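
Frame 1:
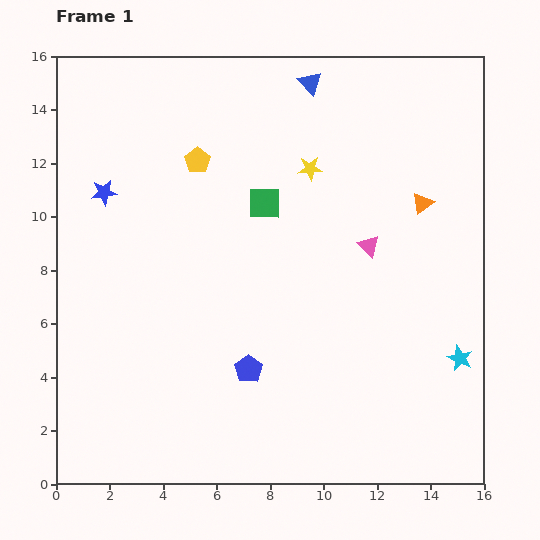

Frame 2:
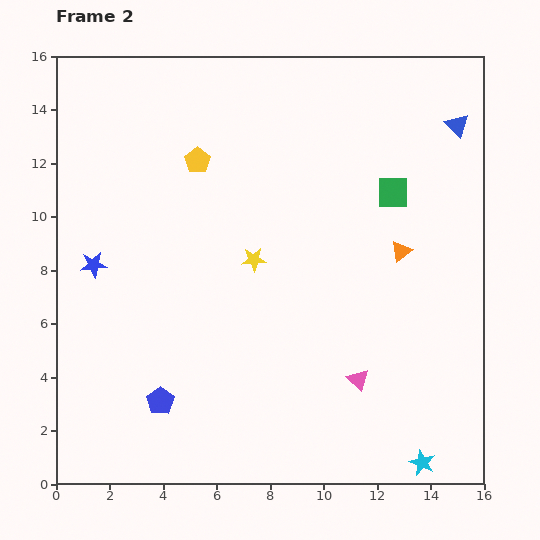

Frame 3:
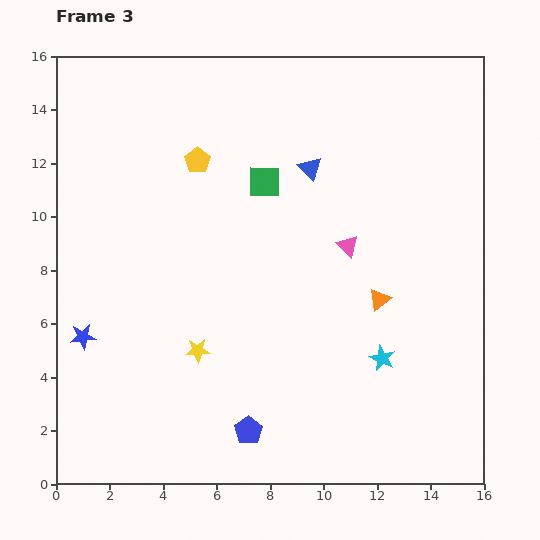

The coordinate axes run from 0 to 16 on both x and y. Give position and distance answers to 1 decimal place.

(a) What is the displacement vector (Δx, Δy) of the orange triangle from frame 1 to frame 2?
(-0.8, -1.8)

The orange triangle was at (13.7, 10.5) in frame 1 and (12.9, 8.7) in frame 2.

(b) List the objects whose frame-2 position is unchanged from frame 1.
the yellow pentagon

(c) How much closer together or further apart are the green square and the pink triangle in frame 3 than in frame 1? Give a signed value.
-0.3

Distance in frame 1: 4.2. Distance in frame 3: 3.9.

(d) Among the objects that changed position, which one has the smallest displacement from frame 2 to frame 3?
the orange triangle

(moved 2.0)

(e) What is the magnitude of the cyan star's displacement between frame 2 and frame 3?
4.2

The cyan star moved from (13.7, 0.8) to (12.2, 4.7), a distance of √(1.5² + 3.9²) ≈ 4.2.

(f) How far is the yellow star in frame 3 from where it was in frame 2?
4.0

The yellow star moved from (7.4, 8.4) to (5.3, 5.0), a distance of √(2.1² + 3.4²) ≈ 4.0.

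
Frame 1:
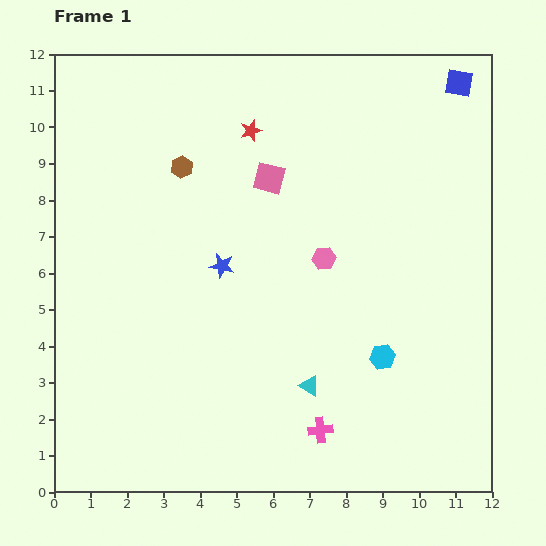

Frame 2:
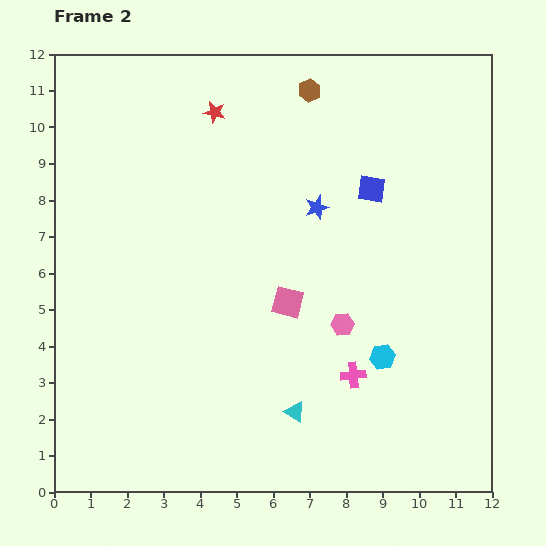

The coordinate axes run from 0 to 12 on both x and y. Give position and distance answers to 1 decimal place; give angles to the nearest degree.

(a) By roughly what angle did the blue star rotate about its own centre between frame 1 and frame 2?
31° counter-clockwise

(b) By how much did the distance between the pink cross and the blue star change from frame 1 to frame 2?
-0.5

Distance in frame 1: 5.2. Distance in frame 2: 4.7.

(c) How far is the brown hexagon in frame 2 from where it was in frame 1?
4.1

The brown hexagon moved from (3.5, 8.9) to (7.0, 11.0), a distance of √(3.5² + 2.1²) ≈ 4.1.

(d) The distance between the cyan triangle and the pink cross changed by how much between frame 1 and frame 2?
+0.7

Distance in frame 1: 1.2. Distance in frame 2: 1.9.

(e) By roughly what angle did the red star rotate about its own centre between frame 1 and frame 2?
27° clockwise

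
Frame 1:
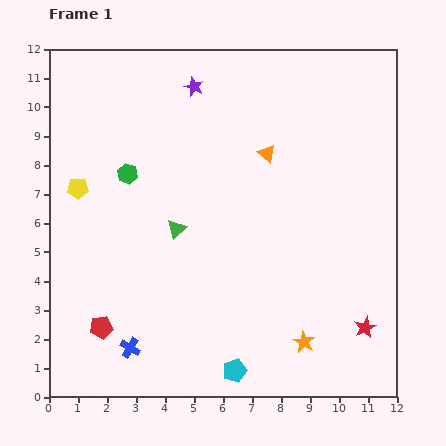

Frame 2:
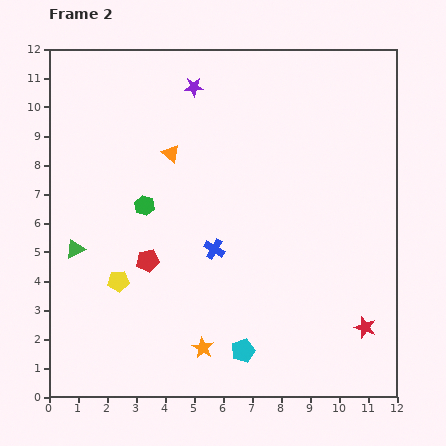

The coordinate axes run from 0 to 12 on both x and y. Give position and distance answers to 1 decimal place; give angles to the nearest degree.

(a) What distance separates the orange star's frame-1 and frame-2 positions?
3.5

The orange star moved from (8.8, 1.9) to (5.3, 1.7), a distance of √(3.5² + 0.2²) ≈ 3.5.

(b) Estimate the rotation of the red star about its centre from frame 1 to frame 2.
27° counter-clockwise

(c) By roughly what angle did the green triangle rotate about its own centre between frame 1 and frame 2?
18° clockwise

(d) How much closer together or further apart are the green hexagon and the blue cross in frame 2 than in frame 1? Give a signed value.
-3.2

Distance in frame 1: 6.0. Distance in frame 2: 2.8.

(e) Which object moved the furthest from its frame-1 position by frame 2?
the blue cross

(moved 4.5; next 3.6)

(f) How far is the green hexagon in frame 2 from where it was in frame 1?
1.3

The green hexagon moved from (2.7, 7.7) to (3.3, 6.6), a distance of √(0.6² + 1.1²) ≈ 1.3.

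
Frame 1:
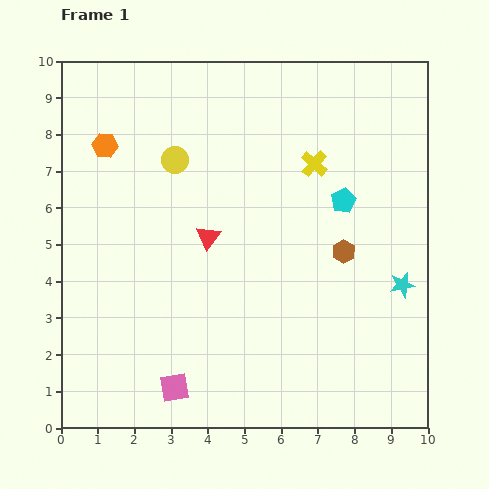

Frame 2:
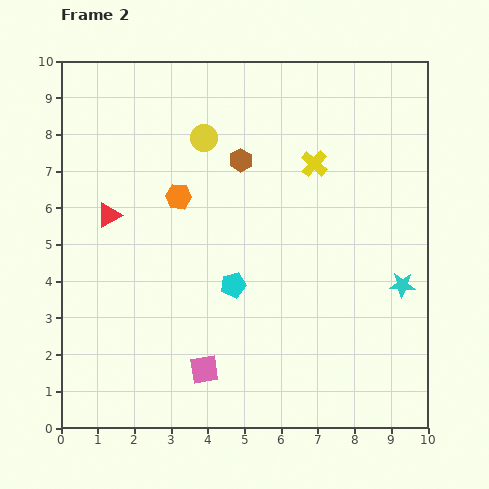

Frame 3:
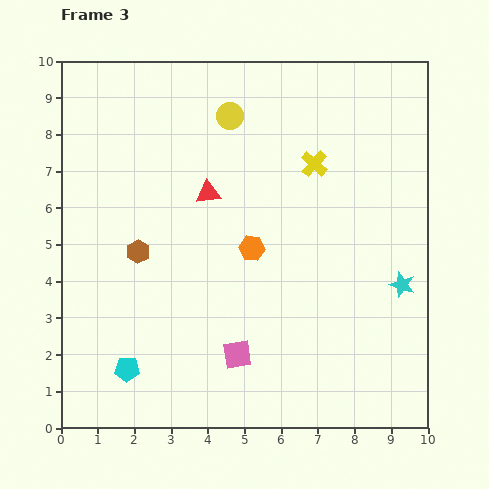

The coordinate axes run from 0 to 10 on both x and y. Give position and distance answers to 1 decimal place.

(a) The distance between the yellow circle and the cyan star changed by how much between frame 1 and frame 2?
-0.4

Distance in frame 1: 7.1. Distance in frame 2: 6.7.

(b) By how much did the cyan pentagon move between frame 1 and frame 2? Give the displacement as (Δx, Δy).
(-3.0, -2.3)

The cyan pentagon was at (7.7, 6.2) in frame 1 and (4.7, 3.9) in frame 2.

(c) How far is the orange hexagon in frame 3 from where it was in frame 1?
4.9

The orange hexagon moved from (1.2, 7.7) to (5.2, 4.9), a distance of √(4.0² + 2.8²) ≈ 4.9.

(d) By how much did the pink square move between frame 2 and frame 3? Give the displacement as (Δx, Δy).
(0.9, 0.4)

The pink square was at (3.9, 1.6) in frame 2 and (4.8, 2.0) in frame 3.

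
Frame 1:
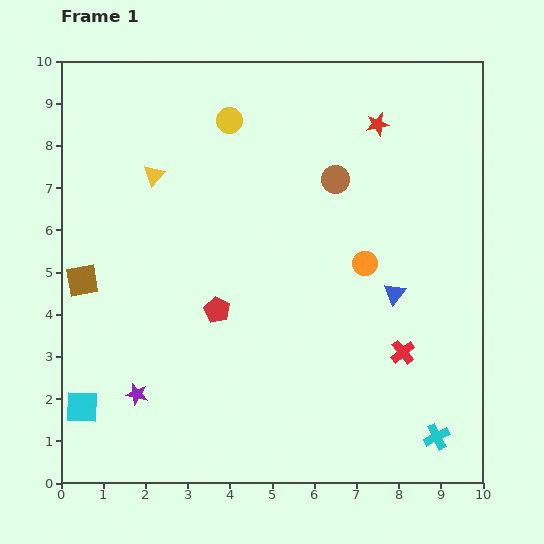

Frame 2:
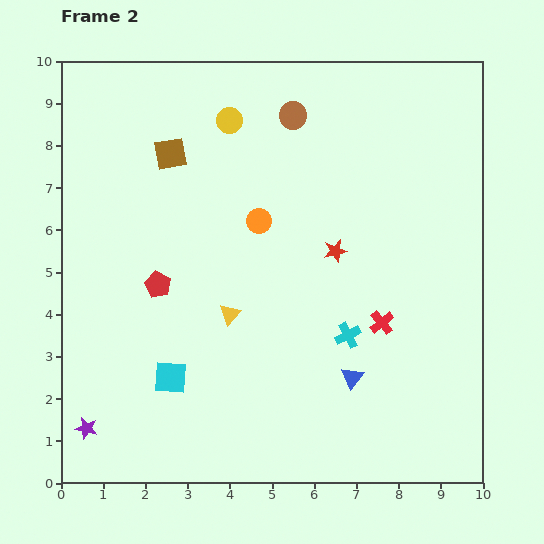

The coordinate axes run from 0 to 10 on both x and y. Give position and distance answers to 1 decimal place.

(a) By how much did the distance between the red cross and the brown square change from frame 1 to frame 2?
-1.4

Distance in frame 1: 7.8. Distance in frame 2: 6.4.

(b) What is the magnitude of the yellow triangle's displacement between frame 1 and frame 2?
3.8

The yellow triangle moved from (2.2, 7.3) to (4.0, 4.0), a distance of √(1.8² + 3.3²) ≈ 3.8.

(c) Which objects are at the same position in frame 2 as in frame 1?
the yellow circle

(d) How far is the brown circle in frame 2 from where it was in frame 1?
1.8

The brown circle moved from (6.5, 7.2) to (5.5, 8.7), a distance of √(1.0² + 1.5²) ≈ 1.8.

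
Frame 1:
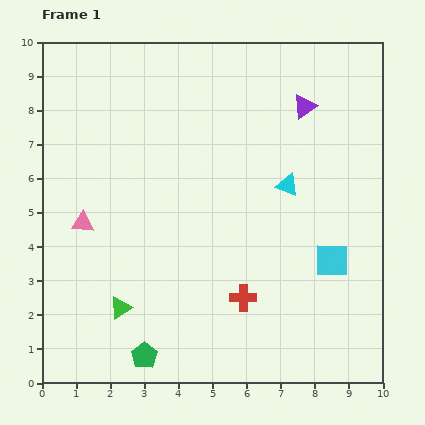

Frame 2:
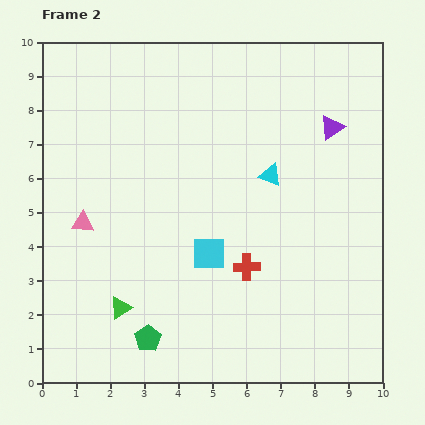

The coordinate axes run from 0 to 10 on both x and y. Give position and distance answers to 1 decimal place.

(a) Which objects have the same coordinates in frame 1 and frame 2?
the green triangle, the pink triangle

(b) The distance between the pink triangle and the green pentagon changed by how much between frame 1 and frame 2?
-0.4

Distance in frame 1: 4.3. Distance in frame 2: 3.9.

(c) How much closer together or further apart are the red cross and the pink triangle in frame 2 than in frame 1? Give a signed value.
-0.2

Distance in frame 1: 5.2. Distance in frame 2: 5.0.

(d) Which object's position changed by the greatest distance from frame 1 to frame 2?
the cyan square

(moved 3.6; next 1.0)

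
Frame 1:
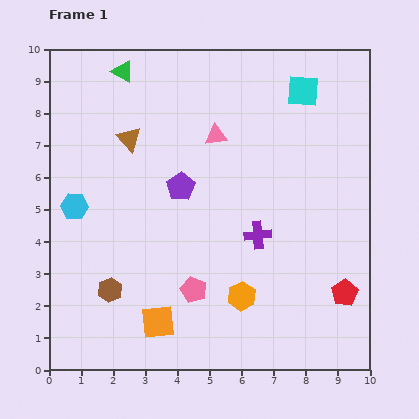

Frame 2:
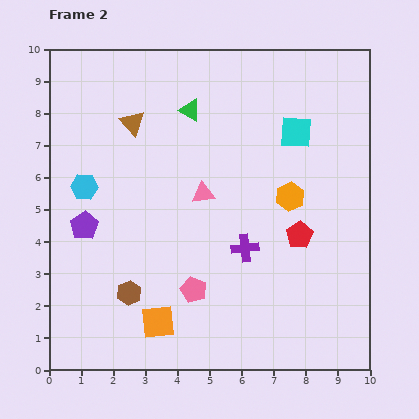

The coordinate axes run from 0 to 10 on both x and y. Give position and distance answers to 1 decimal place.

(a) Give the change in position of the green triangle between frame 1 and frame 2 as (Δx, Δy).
(2.1, -1.2)

The green triangle was at (2.3, 9.3) in frame 1 and (4.4, 8.1) in frame 2.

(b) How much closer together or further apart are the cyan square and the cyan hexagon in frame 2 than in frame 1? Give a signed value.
-1.2

Distance in frame 1: 8.0. Distance in frame 2: 6.8.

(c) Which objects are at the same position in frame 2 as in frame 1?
the pink pentagon, the orange square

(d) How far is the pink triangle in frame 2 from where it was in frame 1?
1.8

The pink triangle moved from (5.2, 7.3) to (4.8, 5.5), a distance of √(0.4² + 1.8²) ≈ 1.8.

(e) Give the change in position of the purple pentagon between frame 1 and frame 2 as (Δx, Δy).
(-3.0, -1.2)

The purple pentagon was at (4.1, 5.7) in frame 1 and (1.1, 4.5) in frame 2.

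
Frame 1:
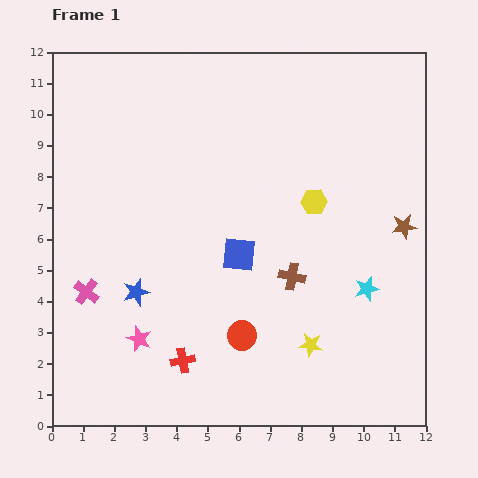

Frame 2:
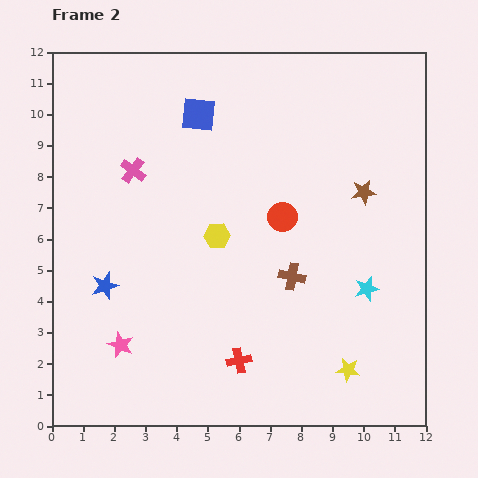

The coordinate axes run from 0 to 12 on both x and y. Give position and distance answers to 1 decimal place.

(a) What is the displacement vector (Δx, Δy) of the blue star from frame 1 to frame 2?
(-1.0, 0.2)

The blue star was at (2.7, 4.3) in frame 1 and (1.7, 4.5) in frame 2.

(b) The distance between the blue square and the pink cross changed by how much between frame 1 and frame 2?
-2.2

Distance in frame 1: 5.0. Distance in frame 2: 2.8.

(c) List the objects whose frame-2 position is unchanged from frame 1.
the brown cross, the cyan star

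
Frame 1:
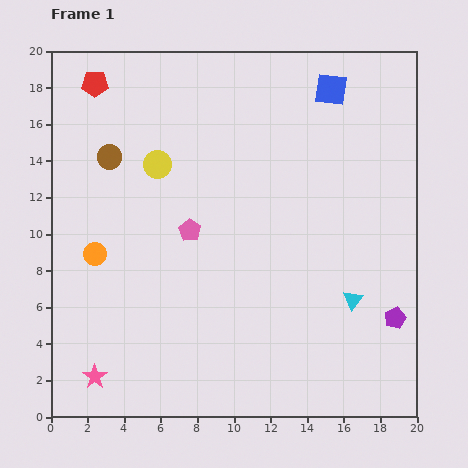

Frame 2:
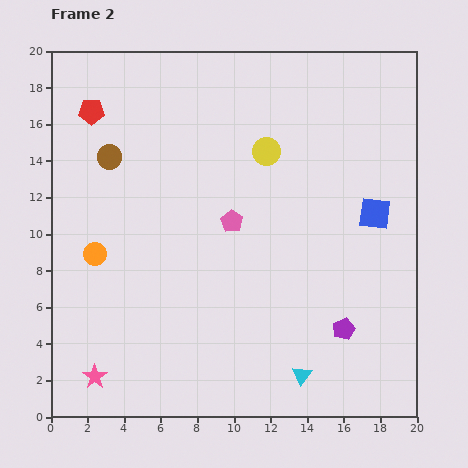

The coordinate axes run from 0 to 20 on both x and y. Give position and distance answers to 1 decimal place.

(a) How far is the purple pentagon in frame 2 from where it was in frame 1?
2.9

The purple pentagon moved from (18.8, 5.4) to (16.0, 4.8), a distance of √(2.8² + 0.6²) ≈ 2.9.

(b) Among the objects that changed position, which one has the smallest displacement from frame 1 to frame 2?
the red pentagon

(moved 1.5)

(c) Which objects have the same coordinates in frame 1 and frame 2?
the pink star, the brown circle, the orange circle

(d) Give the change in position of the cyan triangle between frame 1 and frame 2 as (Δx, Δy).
(-2.8, -4.1)

The cyan triangle was at (16.5, 6.4) in frame 1 and (13.7, 2.3) in frame 2.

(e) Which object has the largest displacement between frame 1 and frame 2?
the blue square

(moved 7.2; next 6.0)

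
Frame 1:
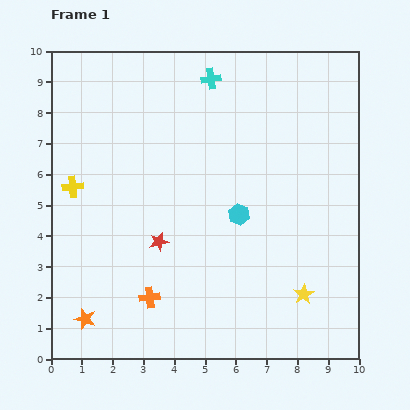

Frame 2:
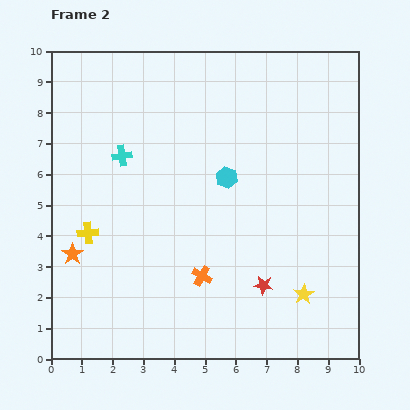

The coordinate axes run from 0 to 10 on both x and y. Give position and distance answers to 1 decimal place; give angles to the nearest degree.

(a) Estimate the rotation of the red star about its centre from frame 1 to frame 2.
20° clockwise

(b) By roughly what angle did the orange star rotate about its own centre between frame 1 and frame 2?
19° clockwise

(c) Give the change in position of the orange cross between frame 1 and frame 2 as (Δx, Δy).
(1.7, 0.7)

The orange cross was at (3.2, 2.0) in frame 1 and (4.9, 2.7) in frame 2.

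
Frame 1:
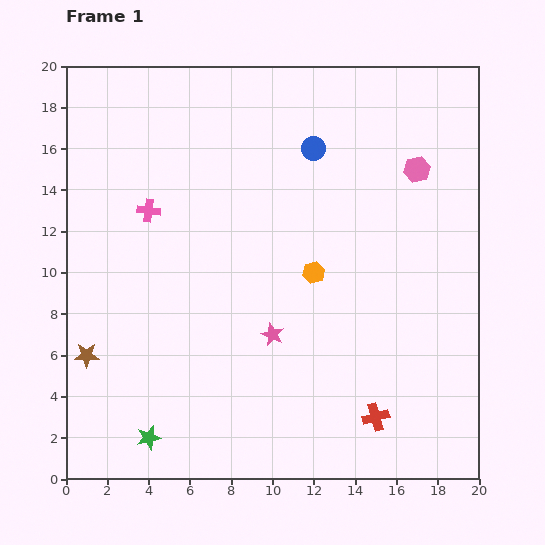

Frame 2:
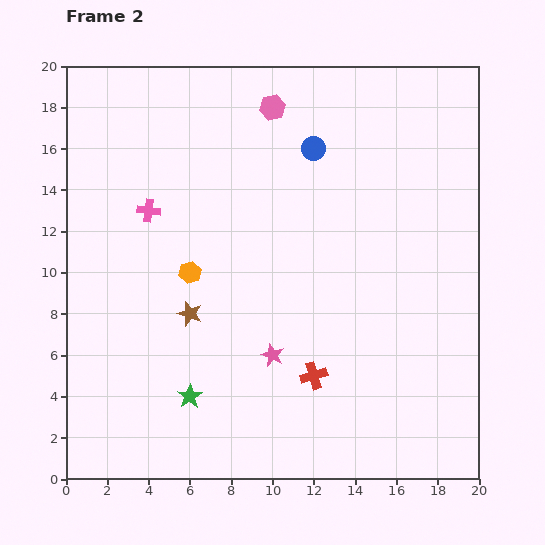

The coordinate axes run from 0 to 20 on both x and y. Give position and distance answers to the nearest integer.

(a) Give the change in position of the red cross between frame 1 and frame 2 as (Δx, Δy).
(-3, 2)

The red cross was at (15, 3) in frame 1 and (12, 5) in frame 2.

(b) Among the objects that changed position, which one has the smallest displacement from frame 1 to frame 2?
the pink star

(moved 1)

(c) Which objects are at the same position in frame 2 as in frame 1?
the pink cross, the blue circle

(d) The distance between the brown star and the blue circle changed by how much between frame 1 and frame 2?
-5

Distance in frame 1: 15. Distance in frame 2: 10.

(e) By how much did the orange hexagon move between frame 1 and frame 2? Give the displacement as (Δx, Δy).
(-6, 0)

The orange hexagon was at (12, 10) in frame 1 and (6, 10) in frame 2.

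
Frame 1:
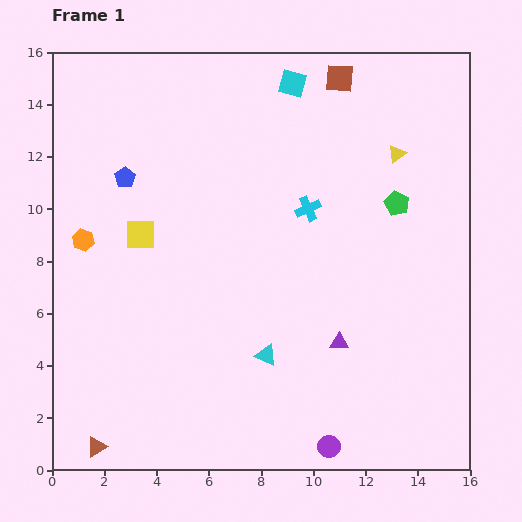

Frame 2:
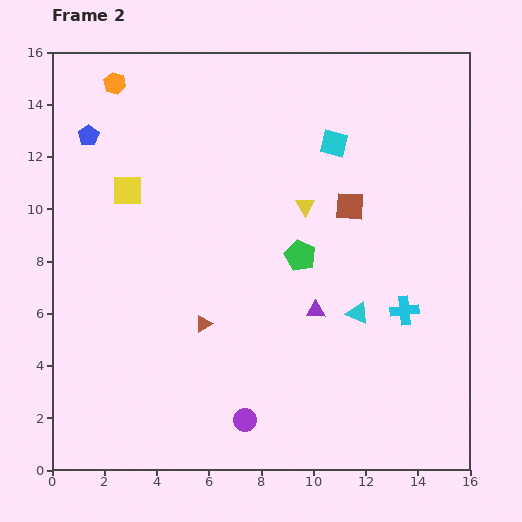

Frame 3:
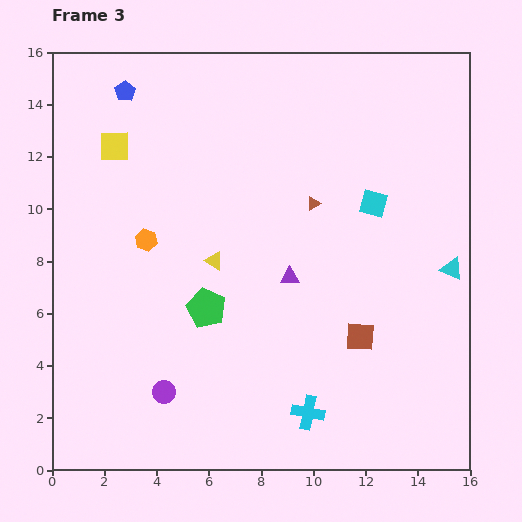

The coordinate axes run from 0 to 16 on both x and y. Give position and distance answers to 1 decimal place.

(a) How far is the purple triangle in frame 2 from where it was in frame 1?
1.5

The purple triangle moved from (11.0, 4.9) to (10.1, 6.1), a distance of √(0.9² + 1.2²) ≈ 1.5.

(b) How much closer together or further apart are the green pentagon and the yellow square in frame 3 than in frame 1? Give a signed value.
-2.8

Distance in frame 1: 9.9. Distance in frame 3: 7.1.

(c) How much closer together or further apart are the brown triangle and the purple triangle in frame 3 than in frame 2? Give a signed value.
-1.4

Distance in frame 2: 4.3. Distance in frame 3: 2.9.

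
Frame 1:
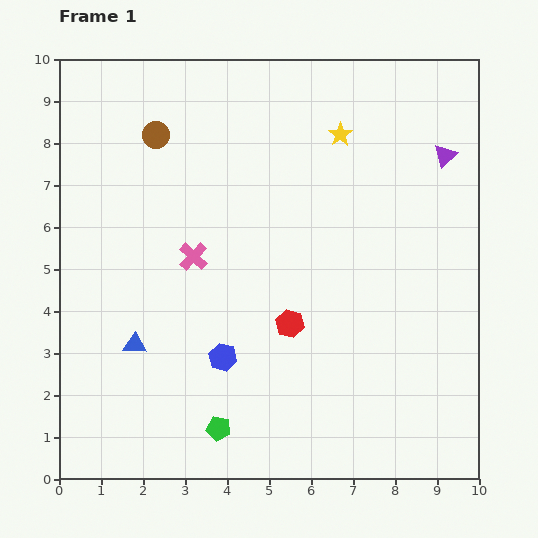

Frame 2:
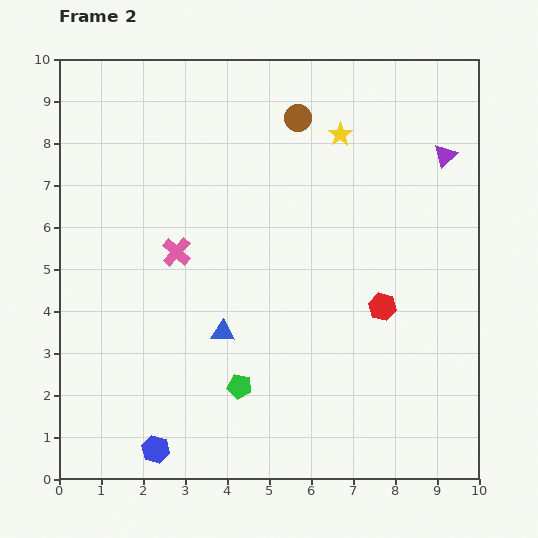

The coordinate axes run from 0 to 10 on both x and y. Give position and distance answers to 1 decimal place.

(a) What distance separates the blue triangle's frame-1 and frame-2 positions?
2.1

The blue triangle moved from (1.8, 3.2) to (3.9, 3.5), a distance of √(2.1² + 0.3²) ≈ 2.1.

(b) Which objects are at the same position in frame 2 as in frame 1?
the yellow star, the purple triangle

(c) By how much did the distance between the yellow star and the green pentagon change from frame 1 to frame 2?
-1.1

Distance in frame 1: 7.6. Distance in frame 2: 6.5.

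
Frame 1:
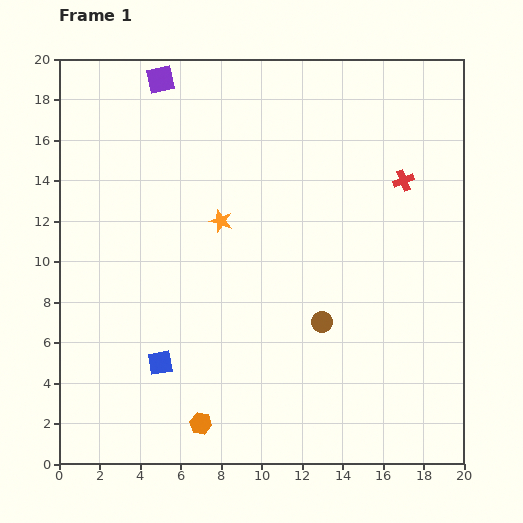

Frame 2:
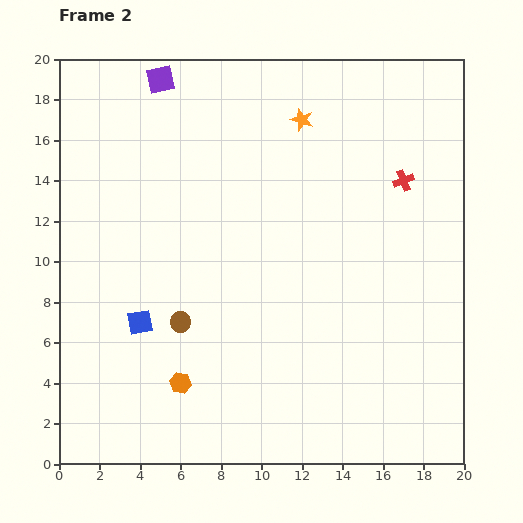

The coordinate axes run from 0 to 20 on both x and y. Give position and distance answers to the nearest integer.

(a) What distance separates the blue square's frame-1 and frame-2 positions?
2

The blue square moved from (5, 5) to (4, 7), a distance of √(1² + 2²) ≈ 2.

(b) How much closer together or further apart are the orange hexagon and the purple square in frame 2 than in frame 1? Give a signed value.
-2

Distance in frame 1: 17. Distance in frame 2: 15.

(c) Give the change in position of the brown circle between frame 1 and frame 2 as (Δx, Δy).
(-7, 0)

The brown circle was at (13, 7) in frame 1 and (6, 7) in frame 2.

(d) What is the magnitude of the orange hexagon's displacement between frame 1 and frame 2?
2

The orange hexagon moved from (7, 2) to (6, 4), a distance of √(1² + 2²) ≈ 2.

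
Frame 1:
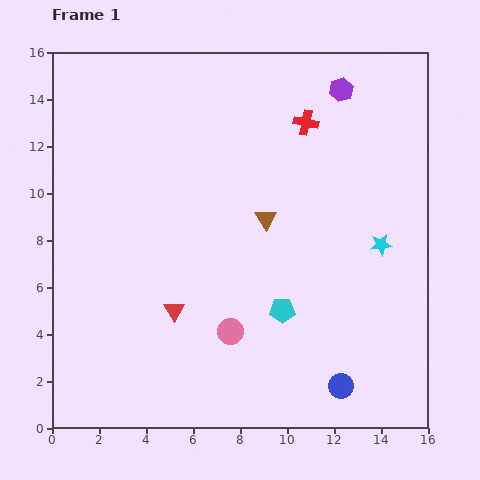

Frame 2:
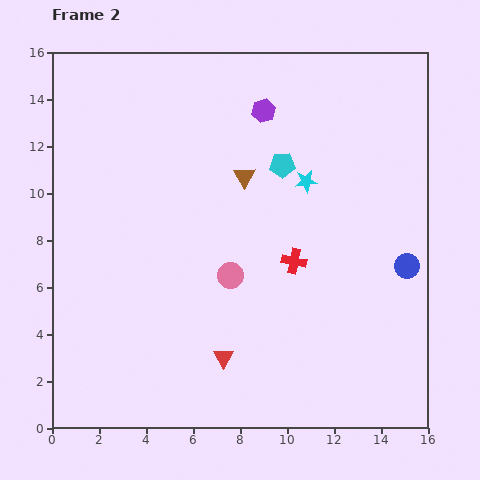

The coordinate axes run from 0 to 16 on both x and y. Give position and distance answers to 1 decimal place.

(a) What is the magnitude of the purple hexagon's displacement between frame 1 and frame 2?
3.4

The purple hexagon moved from (12.3, 14.4) to (9.0, 13.5), a distance of √(3.3² + 0.9²) ≈ 3.4.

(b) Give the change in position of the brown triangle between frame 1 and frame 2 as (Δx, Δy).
(-0.9, 1.8)

The brown triangle was at (9.1, 8.9) in frame 1 and (8.2, 10.7) in frame 2.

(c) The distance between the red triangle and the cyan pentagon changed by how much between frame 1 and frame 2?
+4.0

Distance in frame 1: 4.6. Distance in frame 2: 8.6.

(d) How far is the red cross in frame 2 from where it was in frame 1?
5.9

The red cross moved from (10.8, 13.0) to (10.3, 7.1), a distance of √(0.5² + 5.9²) ≈ 5.9.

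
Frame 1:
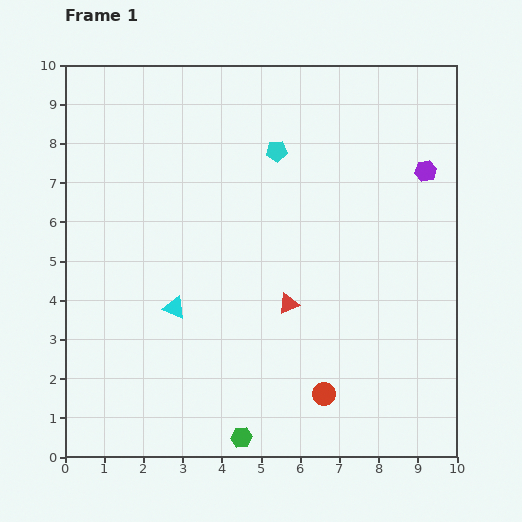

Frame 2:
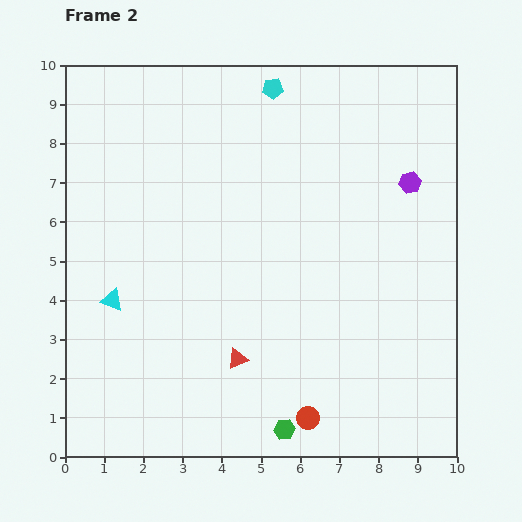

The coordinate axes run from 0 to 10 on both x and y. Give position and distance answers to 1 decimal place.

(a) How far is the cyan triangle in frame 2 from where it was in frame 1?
1.6

The cyan triangle moved from (2.8, 3.8) to (1.2, 4.0), a distance of √(1.6² + 0.2²) ≈ 1.6.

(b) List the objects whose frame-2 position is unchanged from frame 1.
none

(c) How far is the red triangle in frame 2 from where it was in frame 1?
1.9

The red triangle moved from (5.7, 3.9) to (4.4, 2.5), a distance of √(1.3² + 1.4²) ≈ 1.9.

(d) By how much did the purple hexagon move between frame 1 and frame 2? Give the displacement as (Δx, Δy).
(-0.4, -0.3)

The purple hexagon was at (9.2, 7.3) in frame 1 and (8.8, 7.0) in frame 2.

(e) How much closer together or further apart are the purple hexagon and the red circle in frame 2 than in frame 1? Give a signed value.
+0.2

Distance in frame 1: 6.3. Distance in frame 2: 6.5.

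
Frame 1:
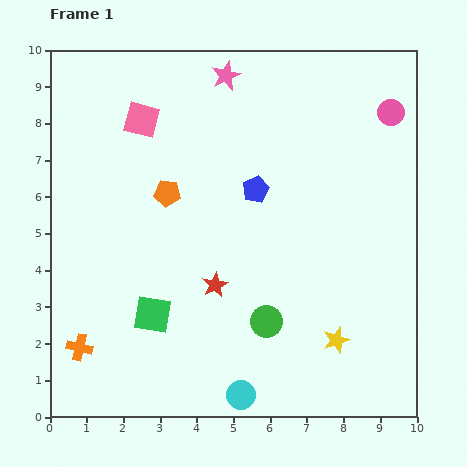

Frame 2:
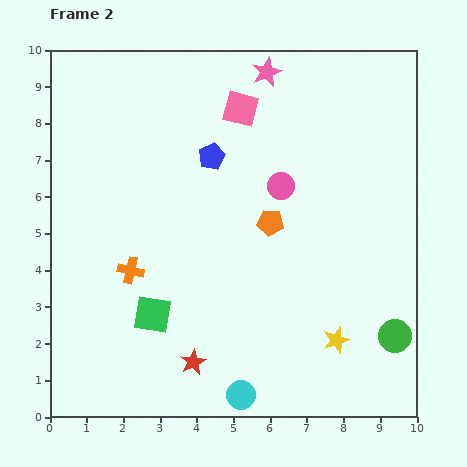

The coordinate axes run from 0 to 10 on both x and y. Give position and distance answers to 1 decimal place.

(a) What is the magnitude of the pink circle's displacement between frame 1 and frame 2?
3.6

The pink circle moved from (9.3, 8.3) to (6.3, 6.3), a distance of √(3.0² + 2.0²) ≈ 3.6.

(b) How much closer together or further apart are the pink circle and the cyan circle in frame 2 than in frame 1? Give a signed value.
-2.9

Distance in frame 1: 8.7. Distance in frame 2: 5.8.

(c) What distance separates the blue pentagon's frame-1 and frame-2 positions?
1.5

The blue pentagon moved from (5.6, 6.2) to (4.4, 7.1), a distance of √(1.2² + 0.9²) ≈ 1.5.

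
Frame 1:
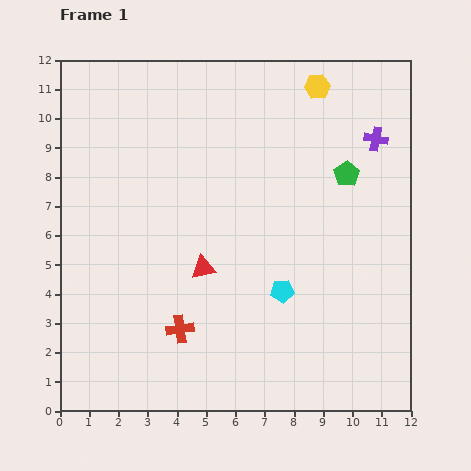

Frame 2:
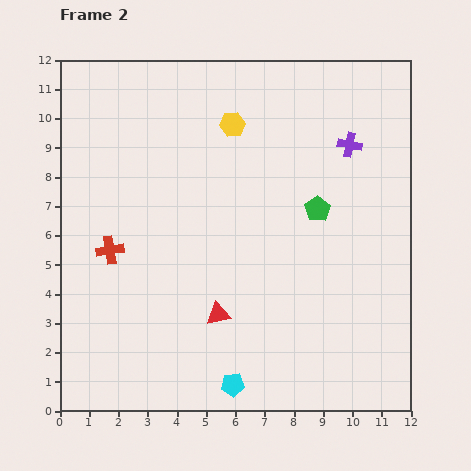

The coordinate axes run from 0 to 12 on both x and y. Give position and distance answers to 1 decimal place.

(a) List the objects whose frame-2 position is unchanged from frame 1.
none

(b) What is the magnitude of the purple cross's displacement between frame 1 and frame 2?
0.9

The purple cross moved from (10.8, 9.3) to (9.9, 9.1), a distance of √(0.9² + 0.2²) ≈ 0.9.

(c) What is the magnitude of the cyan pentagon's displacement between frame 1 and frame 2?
3.6

The cyan pentagon moved from (7.6, 4.1) to (5.9, 0.9), a distance of √(1.7² + 3.2²) ≈ 3.6.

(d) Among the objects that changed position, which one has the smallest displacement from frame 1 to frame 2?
the purple cross

(moved 0.9)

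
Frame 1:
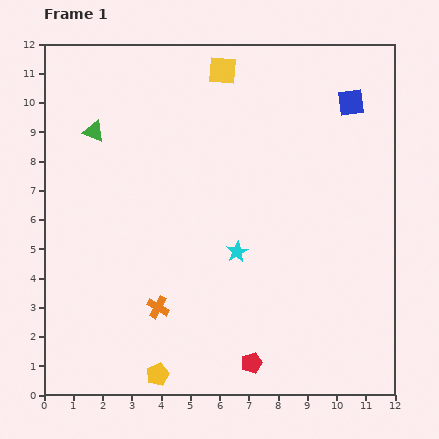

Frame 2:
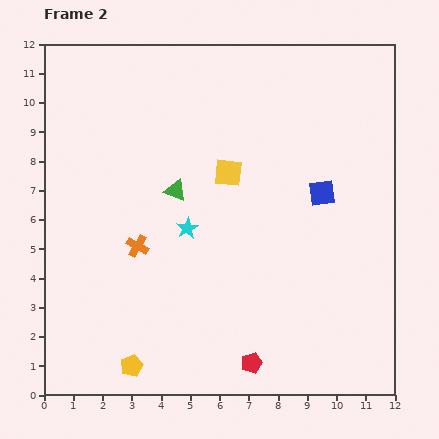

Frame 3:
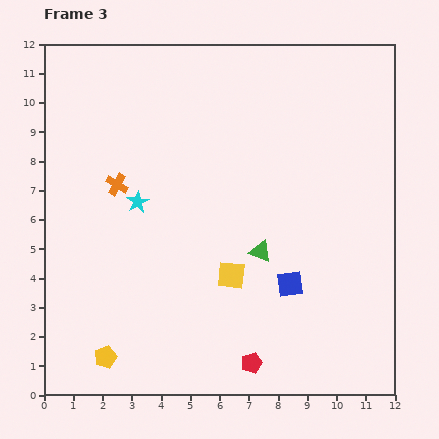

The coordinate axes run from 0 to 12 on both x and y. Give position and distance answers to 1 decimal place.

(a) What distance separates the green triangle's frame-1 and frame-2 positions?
3.4

The green triangle moved from (1.7, 9.0) to (4.5, 7.0), a distance of √(2.8² + 2.0²) ≈ 3.4.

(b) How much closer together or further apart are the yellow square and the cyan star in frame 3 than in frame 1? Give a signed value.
-2.1

Distance in frame 1: 6.2. Distance in frame 3: 4.1.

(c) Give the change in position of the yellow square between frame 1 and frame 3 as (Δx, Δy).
(0.3, -7.0)

The yellow square was at (6.1, 11.1) in frame 1 and (6.4, 4.1) in frame 3.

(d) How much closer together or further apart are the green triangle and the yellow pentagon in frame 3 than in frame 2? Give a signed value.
+0.2

Distance in frame 2: 6.2. Distance in frame 3: 6.4.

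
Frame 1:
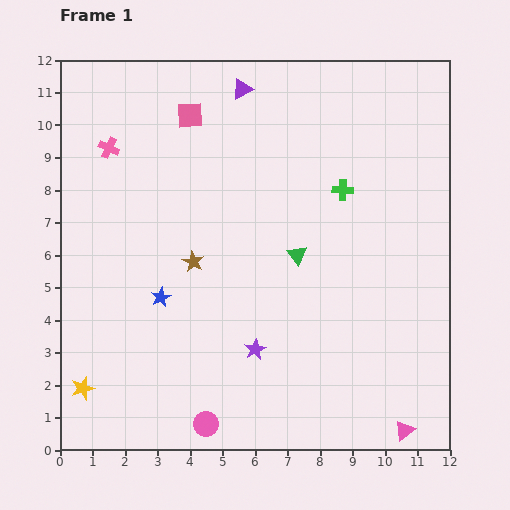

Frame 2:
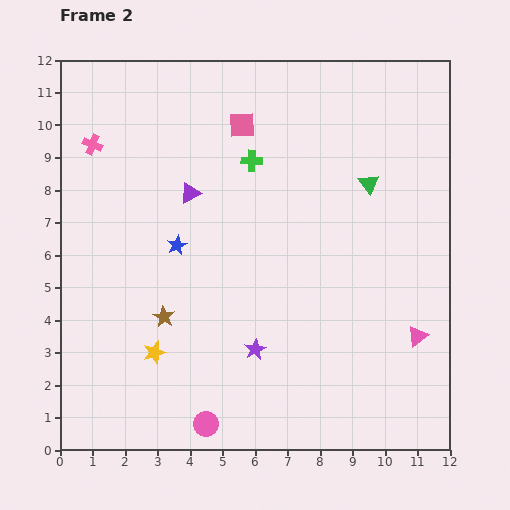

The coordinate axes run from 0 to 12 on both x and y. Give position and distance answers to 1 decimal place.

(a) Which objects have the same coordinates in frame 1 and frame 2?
the pink circle, the purple star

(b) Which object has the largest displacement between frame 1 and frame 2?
the purple triangle

(moved 3.6; next 3.1)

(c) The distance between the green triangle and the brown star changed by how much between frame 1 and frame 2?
+4.3

Distance in frame 1: 3.2. Distance in frame 2: 7.5.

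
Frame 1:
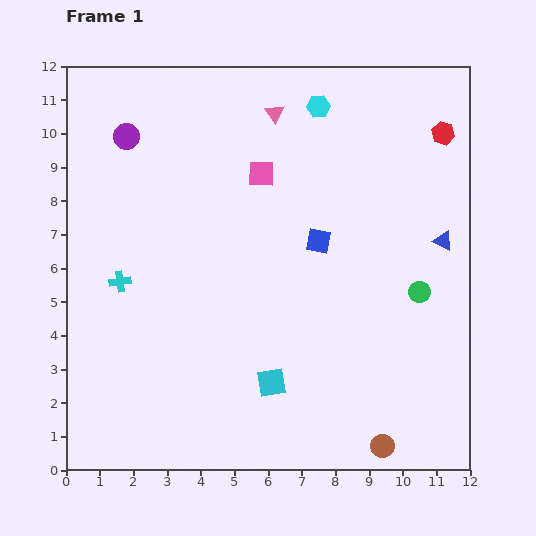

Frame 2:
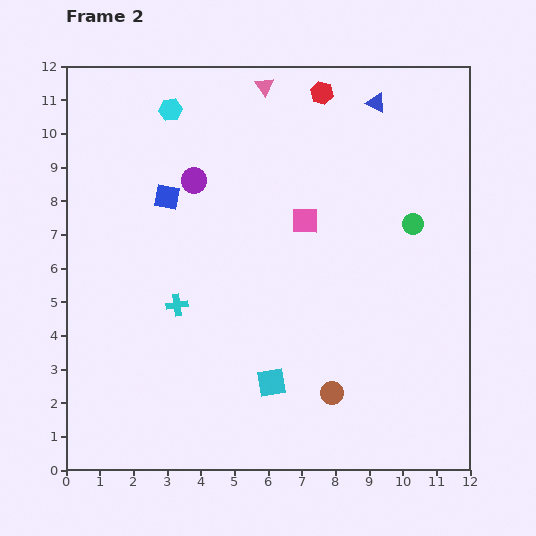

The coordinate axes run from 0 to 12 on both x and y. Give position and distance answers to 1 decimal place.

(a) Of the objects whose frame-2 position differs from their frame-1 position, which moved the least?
the pink triangle

(moved 0.9)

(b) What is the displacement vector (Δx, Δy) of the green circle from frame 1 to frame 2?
(-0.2, 2.0)

The green circle was at (10.5, 5.3) in frame 1 and (10.3, 7.3) in frame 2.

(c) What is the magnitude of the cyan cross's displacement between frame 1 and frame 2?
1.8

The cyan cross moved from (1.6, 5.6) to (3.3, 4.9), a distance of √(1.7² + 0.7²) ≈ 1.8.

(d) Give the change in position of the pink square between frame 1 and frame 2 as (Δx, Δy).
(1.3, -1.4)

The pink square was at (5.8, 8.8) in frame 1 and (7.1, 7.4) in frame 2.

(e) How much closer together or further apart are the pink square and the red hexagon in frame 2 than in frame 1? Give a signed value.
-1.7

Distance in frame 1: 5.5. Distance in frame 2: 3.8.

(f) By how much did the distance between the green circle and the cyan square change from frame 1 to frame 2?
+1.1

Distance in frame 1: 5.2. Distance in frame 2: 6.3.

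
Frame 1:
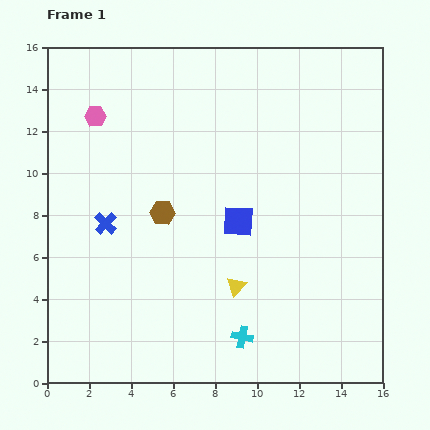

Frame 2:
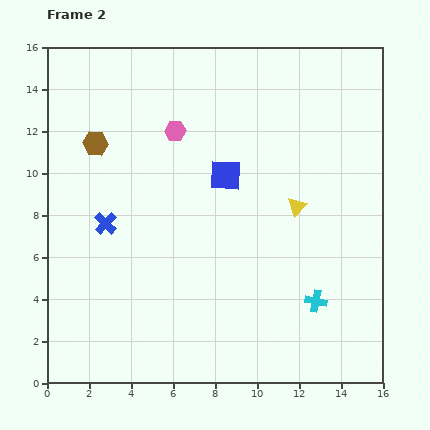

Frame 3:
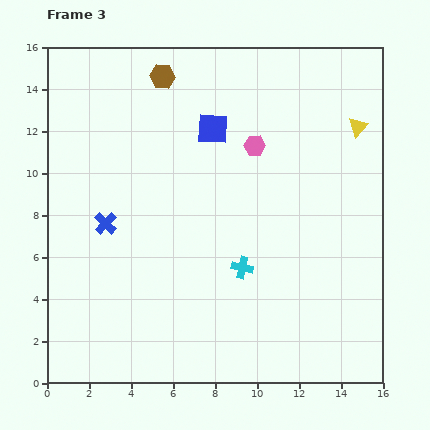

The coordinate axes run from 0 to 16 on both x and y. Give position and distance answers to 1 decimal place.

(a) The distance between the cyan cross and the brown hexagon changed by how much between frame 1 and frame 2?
+5.9

Distance in frame 1: 7.0. Distance in frame 2: 12.9.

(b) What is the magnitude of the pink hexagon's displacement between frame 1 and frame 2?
3.9

The pink hexagon moved from (2.3, 12.7) to (6.1, 12.0), a distance of √(3.8² + 0.7²) ≈ 3.9.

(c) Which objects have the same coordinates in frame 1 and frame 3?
the blue cross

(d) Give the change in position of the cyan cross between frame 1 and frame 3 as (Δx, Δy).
(0.0, 3.3)

The cyan cross was at (9.3, 2.2) in frame 1 and (9.3, 5.5) in frame 3.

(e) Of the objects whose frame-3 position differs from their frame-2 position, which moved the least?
the blue square

(moved 2.3)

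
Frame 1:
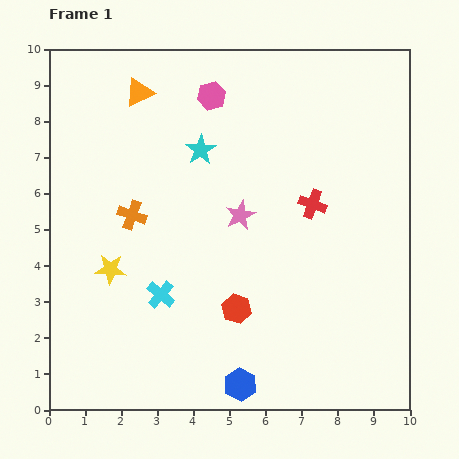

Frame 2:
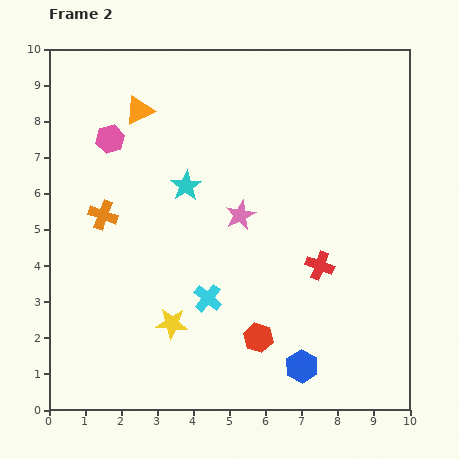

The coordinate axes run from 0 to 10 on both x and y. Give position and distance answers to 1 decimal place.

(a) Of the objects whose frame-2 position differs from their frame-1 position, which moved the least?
the orange triangle

(moved 0.5)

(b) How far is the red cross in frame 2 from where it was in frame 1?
1.7

The red cross moved from (7.3, 5.7) to (7.5, 4.0), a distance of √(0.2² + 1.7²) ≈ 1.7.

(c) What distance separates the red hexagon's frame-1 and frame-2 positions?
1.0

The red hexagon moved from (5.2, 2.8) to (5.8, 2.0), a distance of √(0.6² + 0.8²) ≈ 1.0.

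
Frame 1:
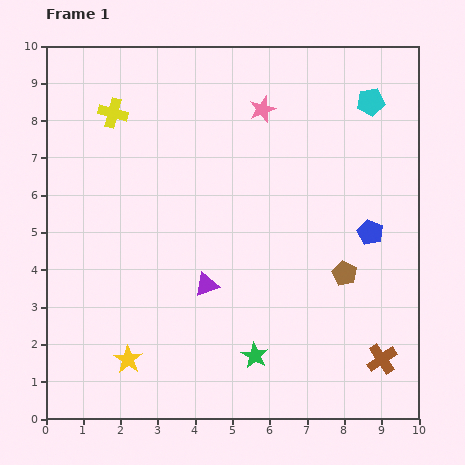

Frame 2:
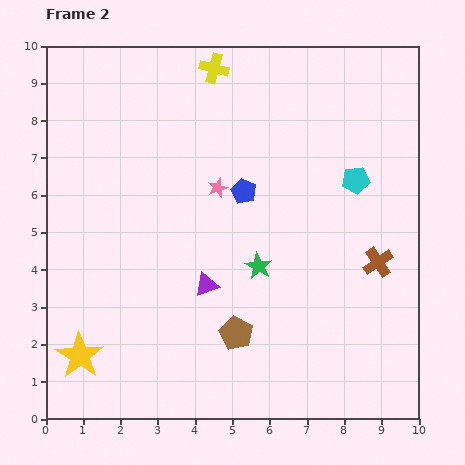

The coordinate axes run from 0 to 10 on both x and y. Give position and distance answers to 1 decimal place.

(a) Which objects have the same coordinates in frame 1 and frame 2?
the purple triangle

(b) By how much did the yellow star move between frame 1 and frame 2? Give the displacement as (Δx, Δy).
(-1.3, 0.1)

The yellow star was at (2.2, 1.6) in frame 1 and (0.9, 1.7) in frame 2.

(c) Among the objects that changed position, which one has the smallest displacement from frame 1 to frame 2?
the yellow star

(moved 1.3)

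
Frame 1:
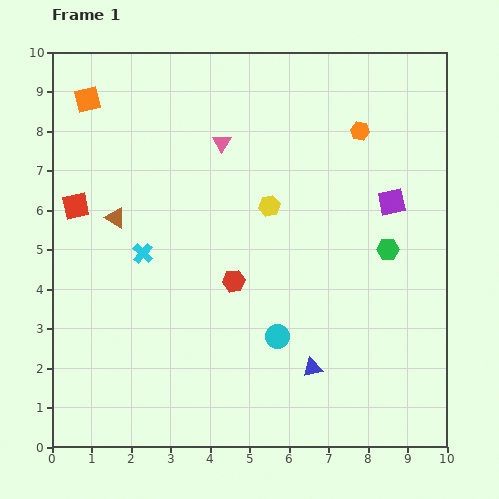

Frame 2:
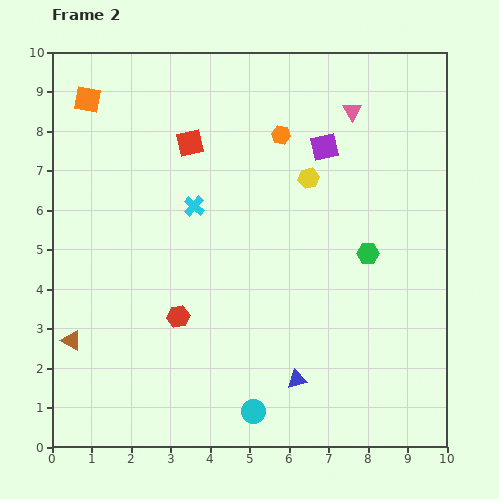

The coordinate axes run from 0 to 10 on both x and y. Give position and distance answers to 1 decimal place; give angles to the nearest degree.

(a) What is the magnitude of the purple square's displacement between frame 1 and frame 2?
2.2

The purple square moved from (8.6, 6.2) to (6.9, 7.6), a distance of √(1.7² + 1.4²) ≈ 2.2.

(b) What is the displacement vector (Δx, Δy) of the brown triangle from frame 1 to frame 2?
(-1.1, -3.1)

The brown triangle was at (1.6, 5.8) in frame 1 and (0.5, 2.7) in frame 2.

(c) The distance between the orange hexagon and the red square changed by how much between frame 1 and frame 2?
-5.1

Distance in frame 1: 7.4. Distance in frame 2: 2.3.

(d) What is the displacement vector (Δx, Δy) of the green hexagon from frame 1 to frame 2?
(-0.5, -0.1)

The green hexagon was at (8.5, 5.0) in frame 1 and (8.0, 4.9) in frame 2.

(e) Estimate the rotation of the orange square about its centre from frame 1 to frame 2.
23° clockwise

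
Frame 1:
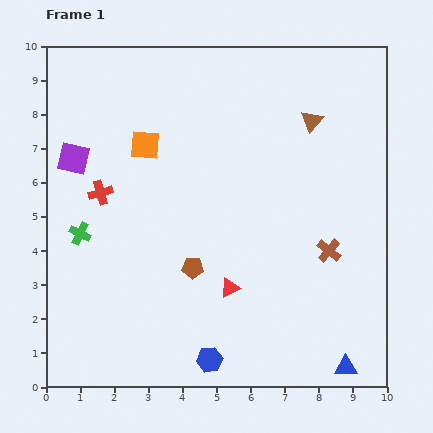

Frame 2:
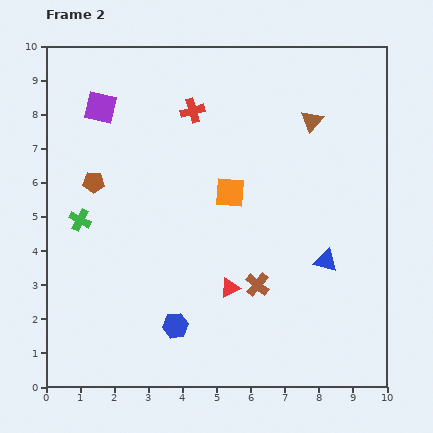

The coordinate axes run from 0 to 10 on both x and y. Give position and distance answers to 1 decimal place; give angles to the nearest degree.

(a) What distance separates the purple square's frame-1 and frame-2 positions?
1.7

The purple square moved from (0.8, 6.7) to (1.6, 8.2), a distance of √(0.8² + 1.5²) ≈ 1.7.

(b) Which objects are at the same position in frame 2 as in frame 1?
the red triangle, the brown triangle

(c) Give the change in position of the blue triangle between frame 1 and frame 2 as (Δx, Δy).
(-0.6, 3.1)

The blue triangle was at (8.8, 0.6) in frame 1 and (8.2, 3.7) in frame 2.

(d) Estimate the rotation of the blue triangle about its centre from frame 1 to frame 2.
17° clockwise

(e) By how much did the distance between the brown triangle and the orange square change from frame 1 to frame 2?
-1.7

Distance in frame 1: 4.9. Distance in frame 2: 3.2.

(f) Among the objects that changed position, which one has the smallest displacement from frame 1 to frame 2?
the green cross

(moved 0.4)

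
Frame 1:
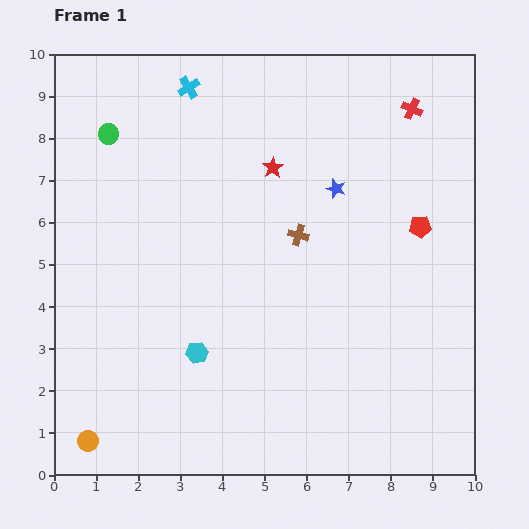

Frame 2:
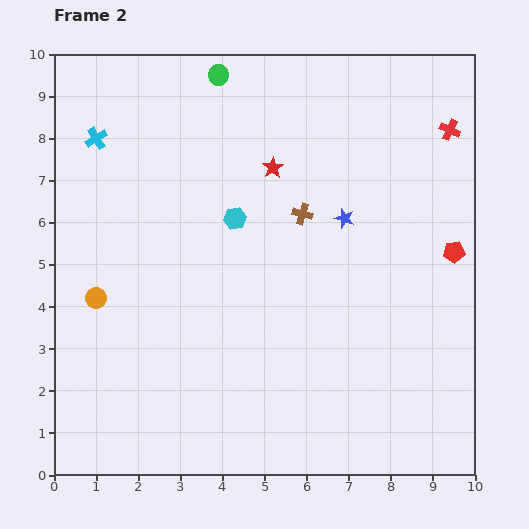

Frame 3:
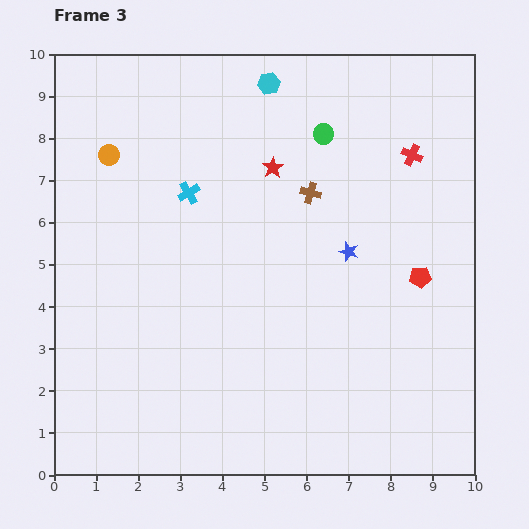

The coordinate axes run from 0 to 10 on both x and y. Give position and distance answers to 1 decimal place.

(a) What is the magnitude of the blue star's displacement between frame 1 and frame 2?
0.7

The blue star moved from (6.7, 6.8) to (6.9, 6.1), a distance of √(0.2² + 0.7²) ≈ 0.7.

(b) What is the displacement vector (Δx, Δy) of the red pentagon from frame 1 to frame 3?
(0.0, -1.2)

The red pentagon was at (8.7, 5.9) in frame 1 and (8.7, 4.7) in frame 3.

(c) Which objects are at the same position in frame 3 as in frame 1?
the red star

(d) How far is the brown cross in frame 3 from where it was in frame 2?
0.5

The brown cross moved from (5.9, 6.2) to (6.1, 6.7), a distance of √(0.2² + 0.5²) ≈ 0.5.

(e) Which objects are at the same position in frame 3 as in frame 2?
the red star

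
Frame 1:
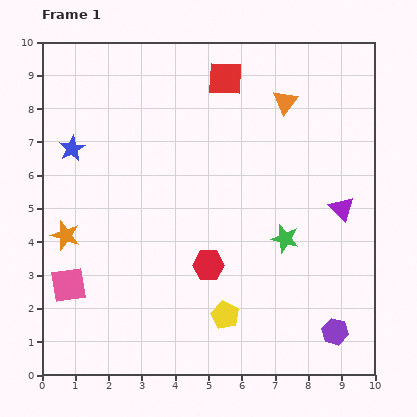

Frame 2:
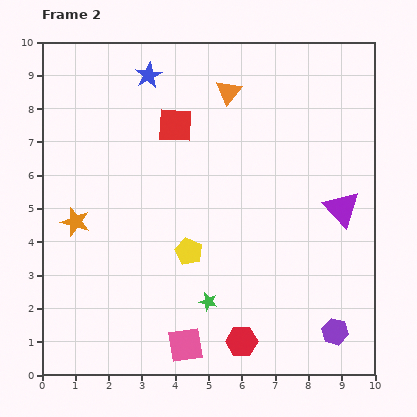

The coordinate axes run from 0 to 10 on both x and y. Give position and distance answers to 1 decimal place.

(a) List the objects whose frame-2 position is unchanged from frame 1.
the purple triangle, the purple hexagon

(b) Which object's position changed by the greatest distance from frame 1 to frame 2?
the pink square

(moved 3.9; next 3.2)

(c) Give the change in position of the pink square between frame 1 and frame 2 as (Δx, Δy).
(3.5, -1.8)

The pink square was at (0.8, 2.7) in frame 1 and (4.3, 0.9) in frame 2.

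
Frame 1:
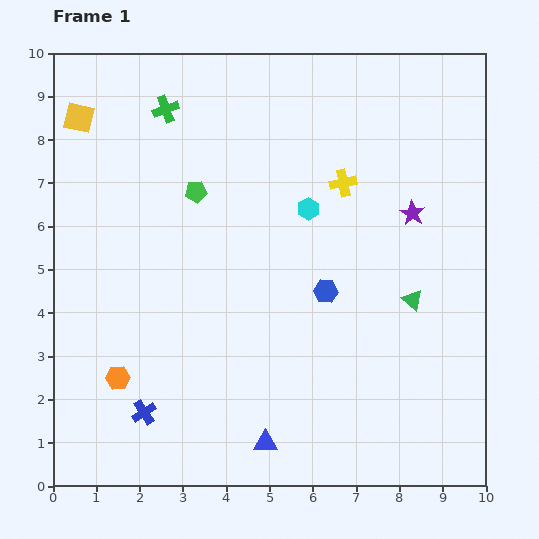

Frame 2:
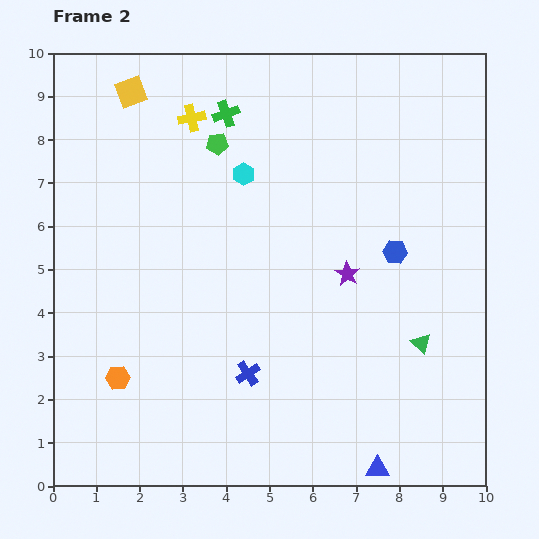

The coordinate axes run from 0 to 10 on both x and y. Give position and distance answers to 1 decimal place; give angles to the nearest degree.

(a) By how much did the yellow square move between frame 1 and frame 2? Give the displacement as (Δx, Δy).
(1.2, 0.6)

The yellow square was at (0.6, 8.5) in frame 1 and (1.8, 9.1) in frame 2.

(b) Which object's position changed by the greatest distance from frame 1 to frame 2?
the yellow cross

(moved 3.8; next 2.7)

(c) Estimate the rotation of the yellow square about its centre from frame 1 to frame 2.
34° counter-clockwise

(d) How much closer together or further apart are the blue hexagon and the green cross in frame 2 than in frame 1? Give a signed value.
-0.6

Distance in frame 1: 5.6. Distance in frame 2: 5.0.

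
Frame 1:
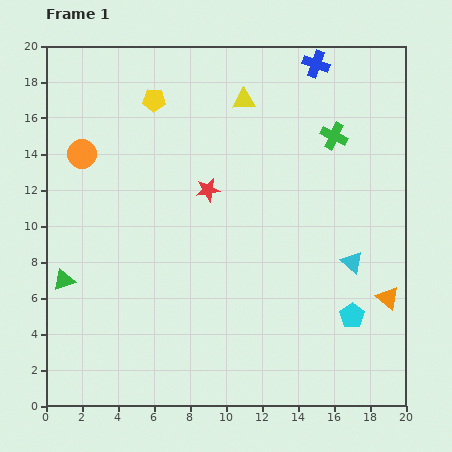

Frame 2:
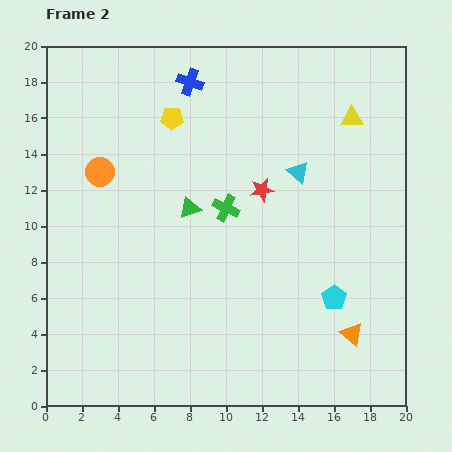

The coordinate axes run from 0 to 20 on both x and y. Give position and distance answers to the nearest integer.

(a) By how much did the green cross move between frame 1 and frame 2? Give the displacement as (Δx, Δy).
(-6, -4)

The green cross was at (16, 15) in frame 1 and (10, 11) in frame 2.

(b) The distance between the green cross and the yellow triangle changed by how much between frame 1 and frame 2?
+4

Distance in frame 1: 5. Distance in frame 2: 9.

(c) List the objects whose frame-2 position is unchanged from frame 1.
none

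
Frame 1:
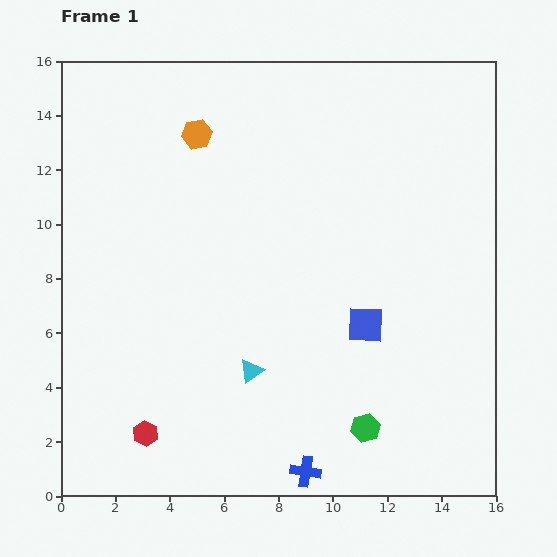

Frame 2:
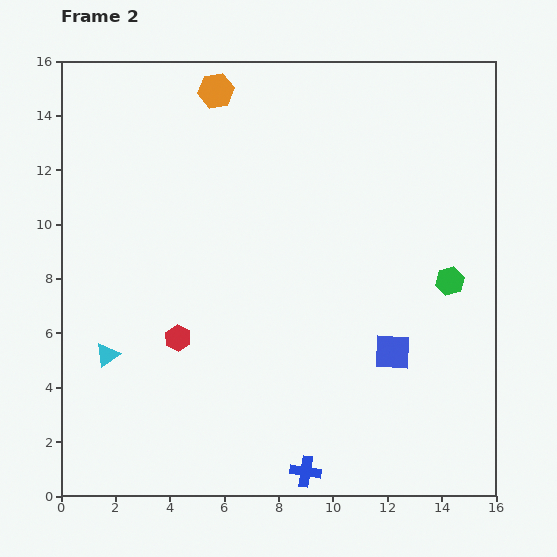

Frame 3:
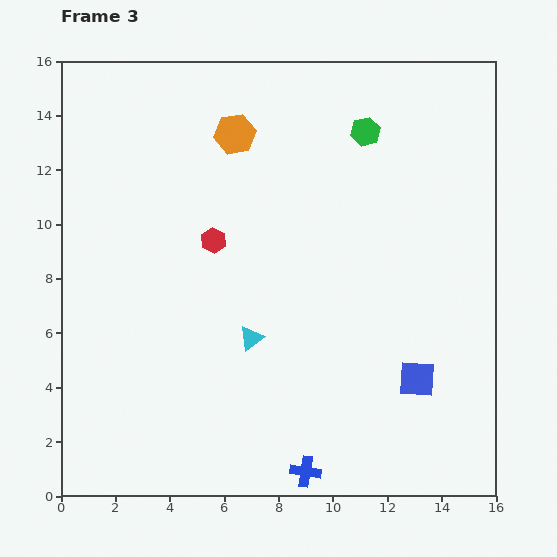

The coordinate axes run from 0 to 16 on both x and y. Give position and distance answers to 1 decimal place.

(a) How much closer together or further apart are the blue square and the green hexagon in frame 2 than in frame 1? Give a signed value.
-0.5

Distance in frame 1: 3.8. Distance in frame 2: 3.3.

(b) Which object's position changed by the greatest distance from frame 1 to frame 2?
the green hexagon

(moved 6.2; next 5.3)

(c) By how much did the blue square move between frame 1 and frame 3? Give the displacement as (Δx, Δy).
(1.9, -2.0)

The blue square was at (11.2, 6.3) in frame 1 and (13.1, 4.3) in frame 3.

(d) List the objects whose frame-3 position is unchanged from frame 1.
the blue cross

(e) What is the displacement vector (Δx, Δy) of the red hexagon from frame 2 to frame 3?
(1.3, 3.6)

The red hexagon was at (4.3, 5.8) in frame 2 and (5.6, 9.4) in frame 3.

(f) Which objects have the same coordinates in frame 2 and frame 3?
the blue cross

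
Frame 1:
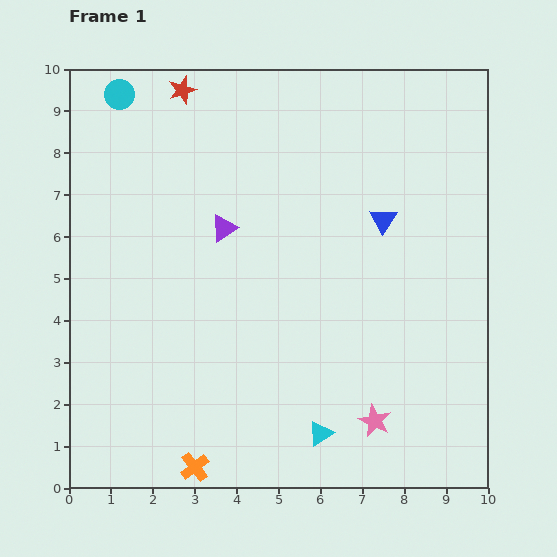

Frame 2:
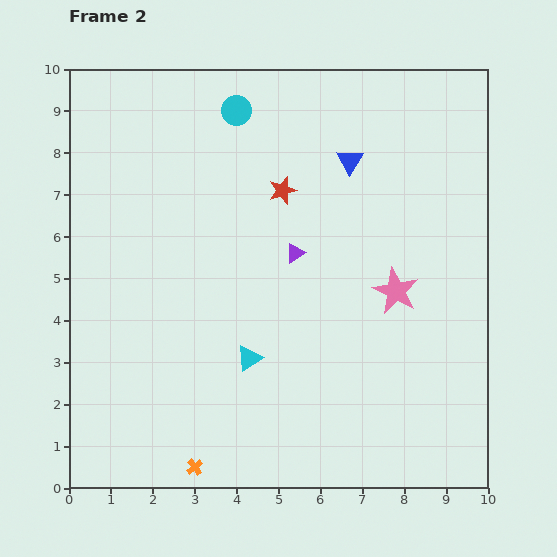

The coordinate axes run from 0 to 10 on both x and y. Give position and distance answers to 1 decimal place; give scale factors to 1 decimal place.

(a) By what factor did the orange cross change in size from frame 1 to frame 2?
0.6×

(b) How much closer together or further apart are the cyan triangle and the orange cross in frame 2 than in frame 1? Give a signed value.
-0.2

Distance in frame 1: 3.1. Distance in frame 2: 2.9.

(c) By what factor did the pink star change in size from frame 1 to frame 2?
1.4×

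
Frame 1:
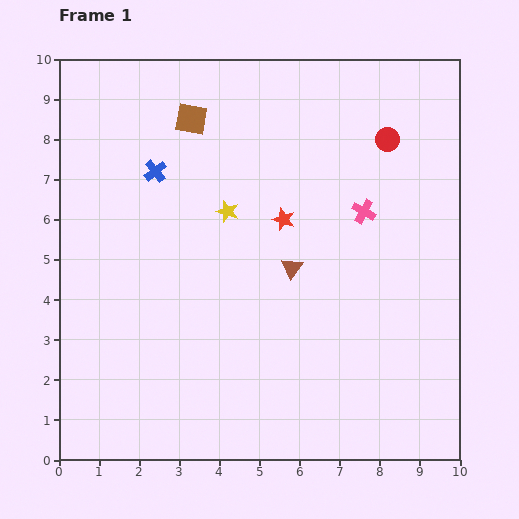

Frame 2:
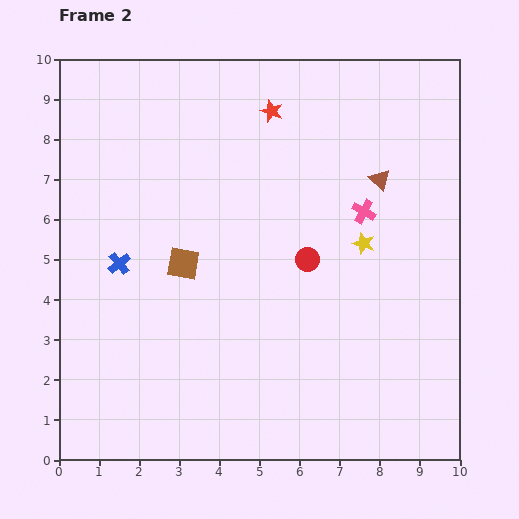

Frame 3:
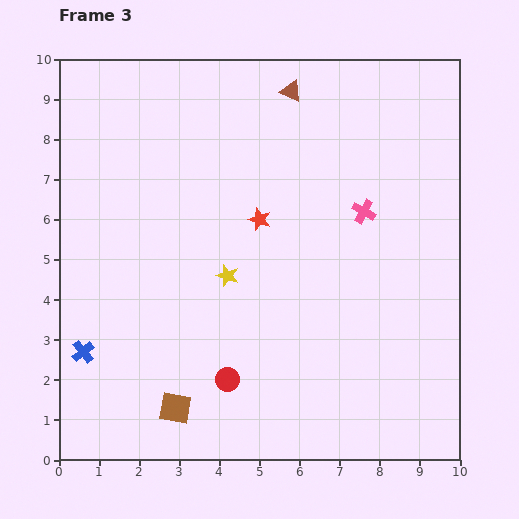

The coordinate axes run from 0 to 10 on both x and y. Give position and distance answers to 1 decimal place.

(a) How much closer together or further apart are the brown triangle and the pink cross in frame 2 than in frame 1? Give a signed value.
-1.4

Distance in frame 1: 2.3. Distance in frame 2: 0.9.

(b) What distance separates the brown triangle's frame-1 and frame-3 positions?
4.4

The brown triangle moved from (5.8, 4.8) to (5.8, 9.2), a distance of √(0.0² + 4.4²) ≈ 4.4.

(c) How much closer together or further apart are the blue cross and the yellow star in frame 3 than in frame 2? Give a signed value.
-2.0

Distance in frame 2: 6.1. Distance in frame 3: 4.1.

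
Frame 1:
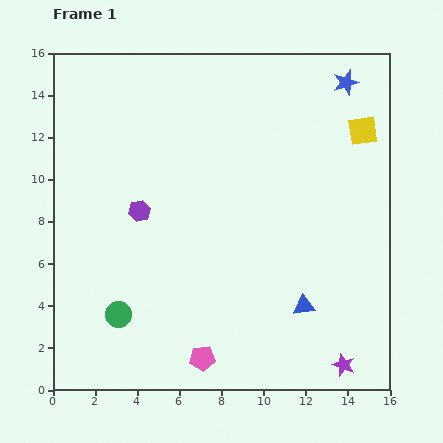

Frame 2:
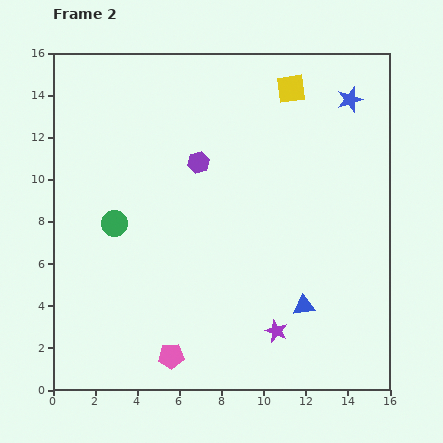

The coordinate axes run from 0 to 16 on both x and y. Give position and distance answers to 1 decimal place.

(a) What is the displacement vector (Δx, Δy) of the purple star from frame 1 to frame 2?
(-3.2, 1.6)

The purple star was at (13.8, 1.2) in frame 1 and (10.6, 2.8) in frame 2.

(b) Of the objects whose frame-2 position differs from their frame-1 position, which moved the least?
the blue star

(moved 0.8)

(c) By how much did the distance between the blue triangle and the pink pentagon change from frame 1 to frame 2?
+1.3

Distance in frame 1: 5.4. Distance in frame 2: 6.7.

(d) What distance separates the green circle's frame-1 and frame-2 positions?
4.3

The green circle moved from (3.1, 3.6) to (2.9, 7.9), a distance of √(0.2² + 4.3²) ≈ 4.3.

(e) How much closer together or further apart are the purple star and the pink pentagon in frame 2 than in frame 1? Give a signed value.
-1.6

Distance in frame 1: 6.7. Distance in frame 2: 5.1.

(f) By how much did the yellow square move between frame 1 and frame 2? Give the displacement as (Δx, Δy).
(-3.4, 2.0)

The yellow square was at (14.7, 12.3) in frame 1 and (11.3, 14.3) in frame 2.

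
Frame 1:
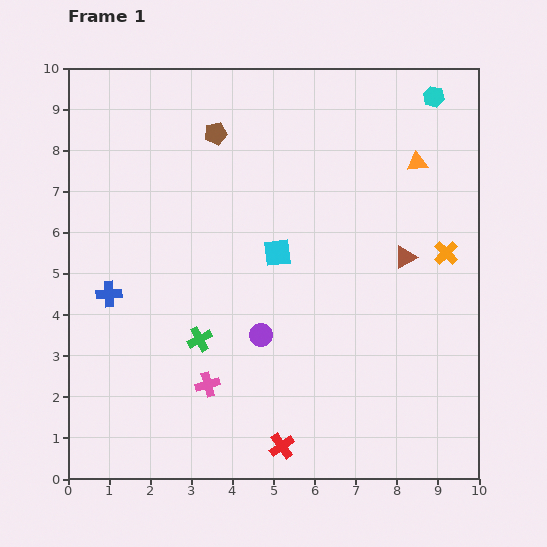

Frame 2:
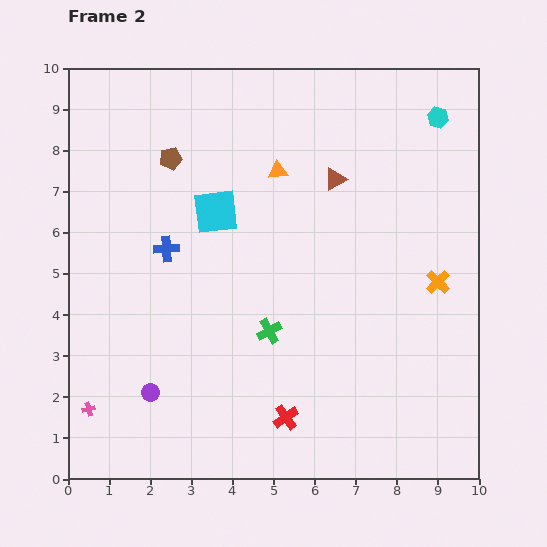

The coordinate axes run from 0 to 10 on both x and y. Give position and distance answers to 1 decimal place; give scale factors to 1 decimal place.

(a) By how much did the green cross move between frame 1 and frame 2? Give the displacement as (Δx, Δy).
(1.7, 0.2)

The green cross was at (3.2, 3.4) in frame 1 and (4.9, 3.6) in frame 2.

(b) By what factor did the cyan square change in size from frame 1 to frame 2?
1.6×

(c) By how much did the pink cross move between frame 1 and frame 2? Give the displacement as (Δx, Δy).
(-2.9, -0.6)

The pink cross was at (3.4, 2.3) in frame 1 and (0.5, 1.7) in frame 2.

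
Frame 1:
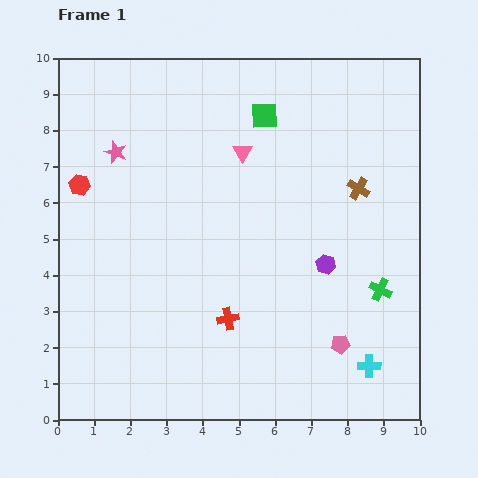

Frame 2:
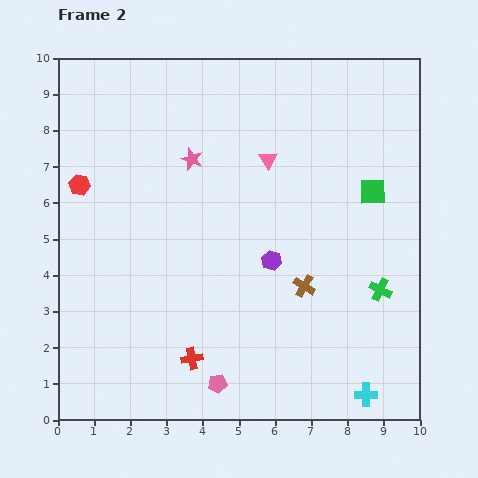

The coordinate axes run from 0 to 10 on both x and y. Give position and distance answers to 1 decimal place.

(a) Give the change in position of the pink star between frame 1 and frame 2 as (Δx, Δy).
(2.1, -0.2)

The pink star was at (1.6, 7.4) in frame 1 and (3.7, 7.2) in frame 2.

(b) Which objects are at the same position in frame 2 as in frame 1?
the red hexagon, the green cross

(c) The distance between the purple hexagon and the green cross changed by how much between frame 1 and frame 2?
+1.4

Distance in frame 1: 1.7. Distance in frame 2: 3.1.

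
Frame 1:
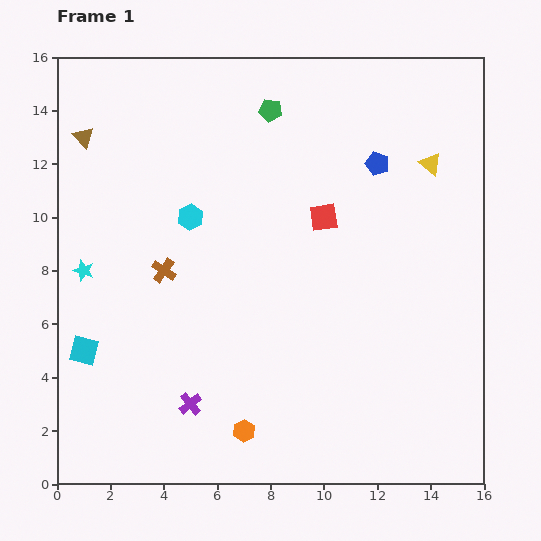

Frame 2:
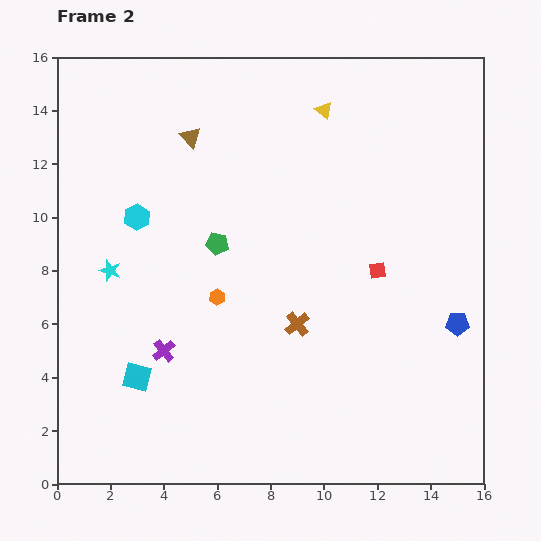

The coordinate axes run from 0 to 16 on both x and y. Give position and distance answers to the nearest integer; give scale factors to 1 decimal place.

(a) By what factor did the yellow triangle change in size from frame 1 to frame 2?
0.7×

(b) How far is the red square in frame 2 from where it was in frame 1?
3

The red square moved from (10, 10) to (12, 8), a distance of √(2² + 2²) ≈ 3.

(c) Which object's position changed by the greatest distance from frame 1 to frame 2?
the blue pentagon

(moved 7; next 5)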